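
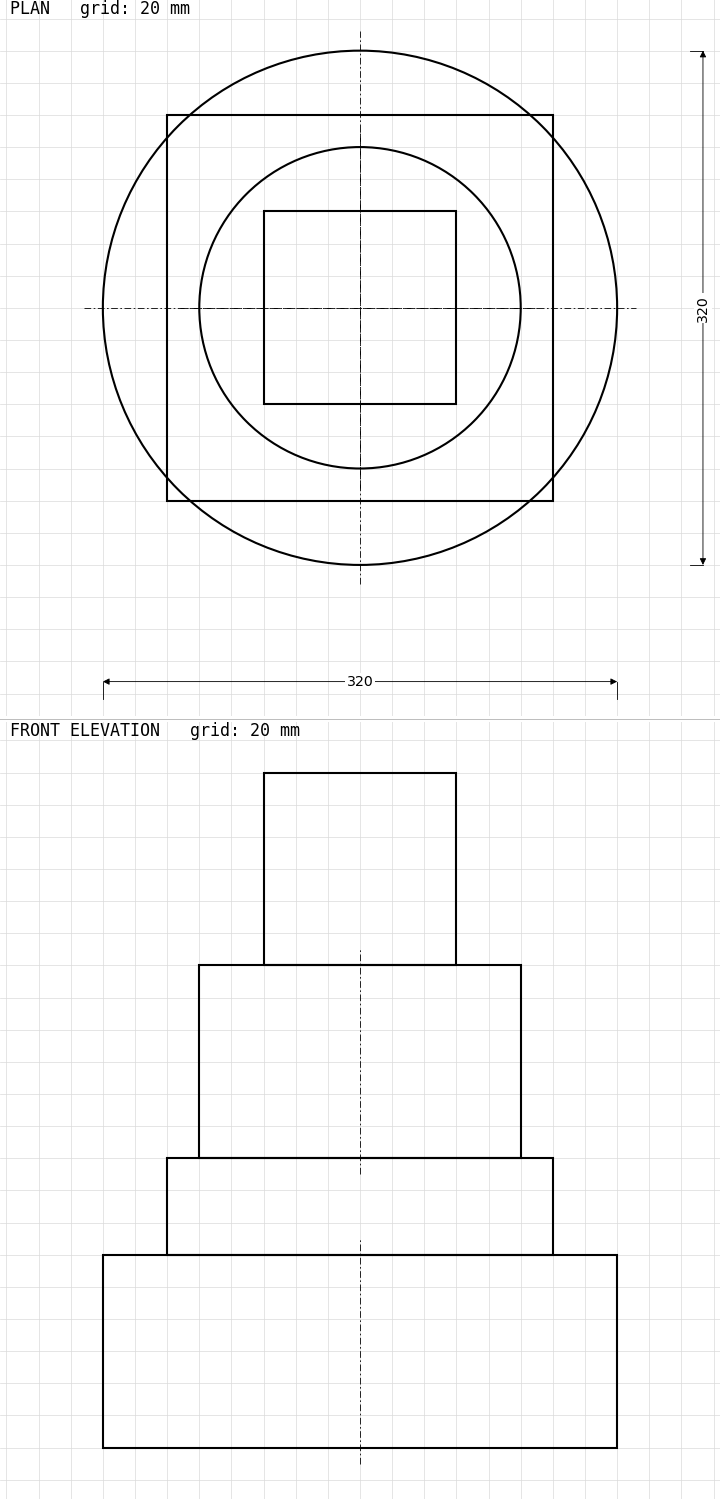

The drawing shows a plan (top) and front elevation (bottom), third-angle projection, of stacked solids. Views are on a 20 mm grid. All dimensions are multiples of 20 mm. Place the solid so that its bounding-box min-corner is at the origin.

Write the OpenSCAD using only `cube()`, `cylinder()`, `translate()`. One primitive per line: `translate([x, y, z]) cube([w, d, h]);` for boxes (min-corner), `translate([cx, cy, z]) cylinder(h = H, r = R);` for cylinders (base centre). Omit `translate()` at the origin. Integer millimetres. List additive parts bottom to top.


translate([160, 160, 0]) cylinder(h = 120, r = 160);
translate([40, 40, 120]) cube([240, 240, 60]);
translate([160, 160, 180]) cylinder(h = 120, r = 100);
translate([100, 100, 300]) cube([120, 120, 120]);


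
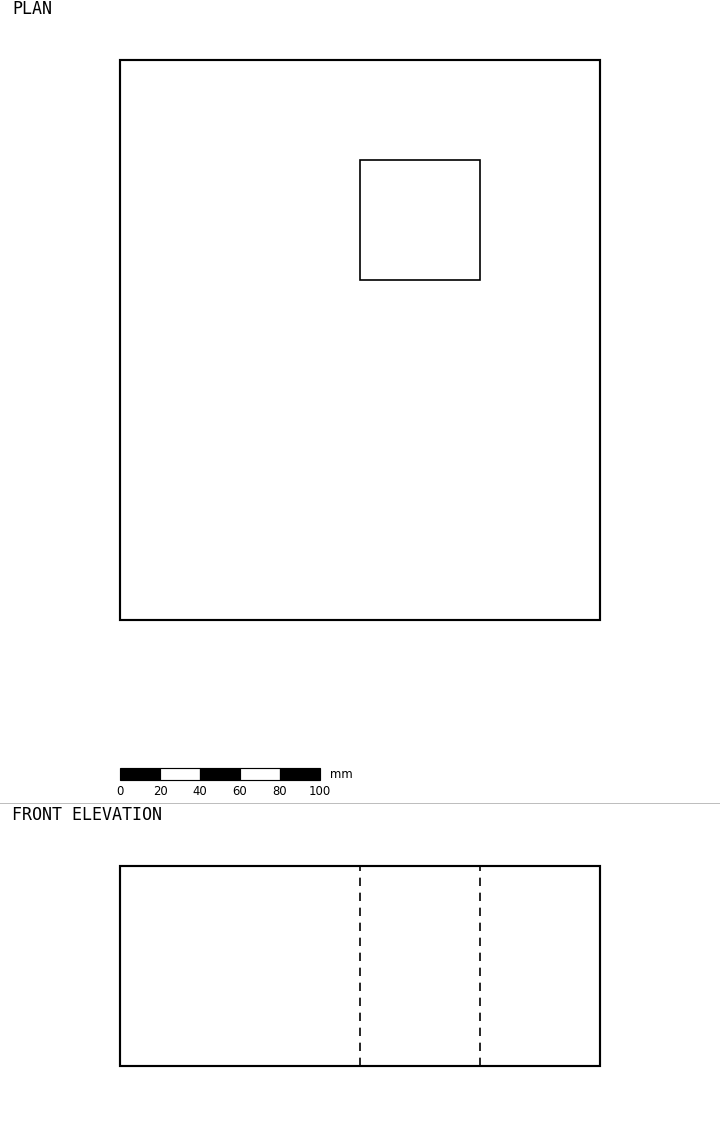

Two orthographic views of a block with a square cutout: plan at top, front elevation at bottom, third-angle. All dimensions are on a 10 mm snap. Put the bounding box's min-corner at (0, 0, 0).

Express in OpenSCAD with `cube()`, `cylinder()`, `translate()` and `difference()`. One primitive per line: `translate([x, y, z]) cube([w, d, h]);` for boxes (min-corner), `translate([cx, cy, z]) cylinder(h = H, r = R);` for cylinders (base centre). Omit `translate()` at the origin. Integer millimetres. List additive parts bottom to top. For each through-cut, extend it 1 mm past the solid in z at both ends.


difference() {
  cube([240, 280, 100]);
  translate([120, 170, -1]) cube([60, 60, 102]);
}


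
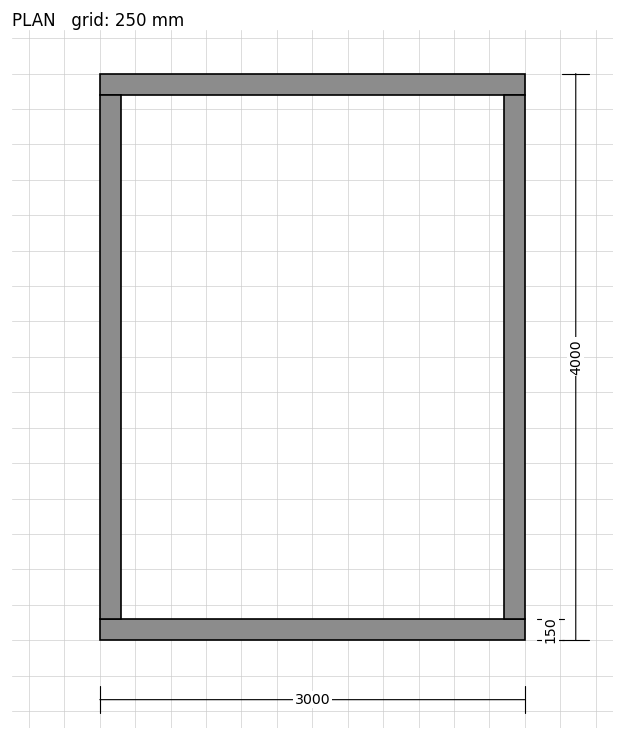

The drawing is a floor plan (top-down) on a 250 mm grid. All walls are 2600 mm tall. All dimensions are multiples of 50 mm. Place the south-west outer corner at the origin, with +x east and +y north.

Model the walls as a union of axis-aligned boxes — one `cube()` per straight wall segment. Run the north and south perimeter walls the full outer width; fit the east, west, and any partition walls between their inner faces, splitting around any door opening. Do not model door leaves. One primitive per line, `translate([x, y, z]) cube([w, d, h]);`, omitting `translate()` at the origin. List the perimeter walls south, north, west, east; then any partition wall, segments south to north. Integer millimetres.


cube([3000, 150, 2600]);
translate([0, 3850, 0]) cube([3000, 150, 2600]);
translate([0, 150, 0]) cube([150, 3700, 2600]);
translate([2850, 150, 0]) cube([150, 3700, 2600]);


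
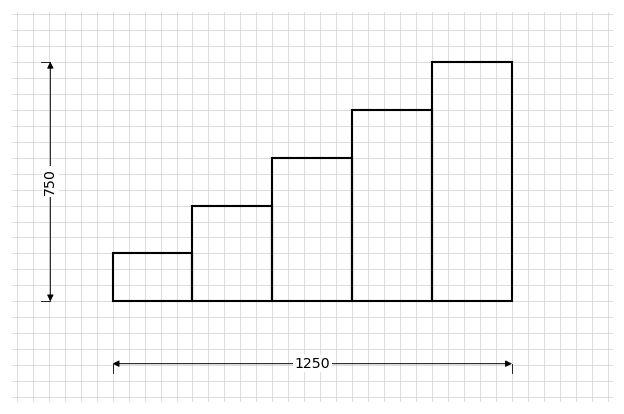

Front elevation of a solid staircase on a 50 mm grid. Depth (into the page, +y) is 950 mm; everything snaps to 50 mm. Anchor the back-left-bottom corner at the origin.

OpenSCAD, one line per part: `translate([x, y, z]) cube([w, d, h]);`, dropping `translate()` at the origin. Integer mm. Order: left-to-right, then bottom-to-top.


cube([250, 950, 150]);
translate([250, 0, 0]) cube([250, 950, 300]);
translate([500, 0, 0]) cube([250, 950, 450]);
translate([750, 0, 0]) cube([250, 950, 600]);
translate([1000, 0, 0]) cube([250, 950, 750]);


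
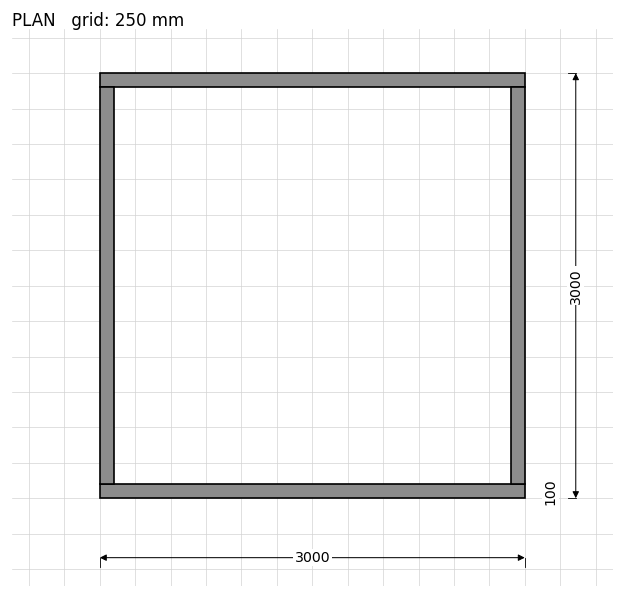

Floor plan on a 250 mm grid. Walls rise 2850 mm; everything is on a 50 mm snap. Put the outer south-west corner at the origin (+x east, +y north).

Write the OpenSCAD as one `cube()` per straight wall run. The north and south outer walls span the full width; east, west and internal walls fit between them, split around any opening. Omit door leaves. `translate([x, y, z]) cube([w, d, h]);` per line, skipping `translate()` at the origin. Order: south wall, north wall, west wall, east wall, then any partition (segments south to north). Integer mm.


cube([3000, 100, 2850]);
translate([0, 2900, 0]) cube([3000, 100, 2850]);
translate([0, 100, 0]) cube([100, 2800, 2850]);
translate([2900, 100, 0]) cube([100, 2800, 2850]);


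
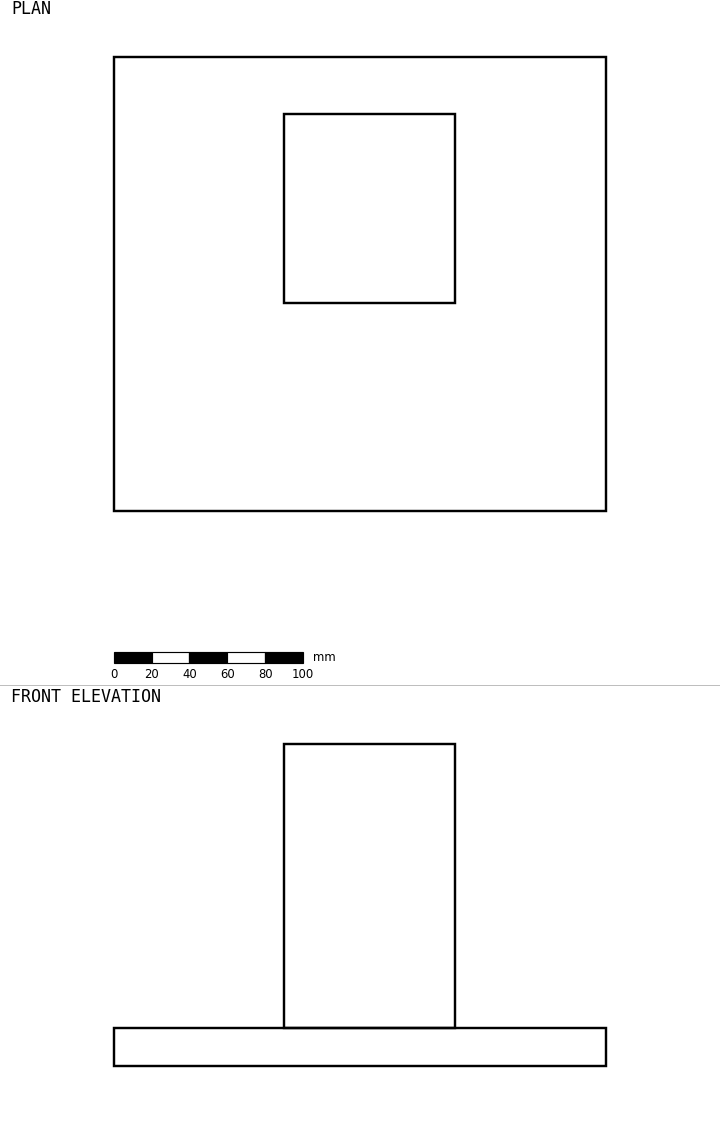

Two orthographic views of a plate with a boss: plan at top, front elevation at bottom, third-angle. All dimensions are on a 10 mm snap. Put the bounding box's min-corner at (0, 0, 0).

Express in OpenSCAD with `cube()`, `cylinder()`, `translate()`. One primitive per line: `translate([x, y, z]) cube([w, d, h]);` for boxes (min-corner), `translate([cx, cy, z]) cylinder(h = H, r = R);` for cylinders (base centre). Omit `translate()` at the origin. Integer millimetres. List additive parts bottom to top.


cube([260, 240, 20]);
translate([90, 110, 20]) cube([90, 100, 150]);


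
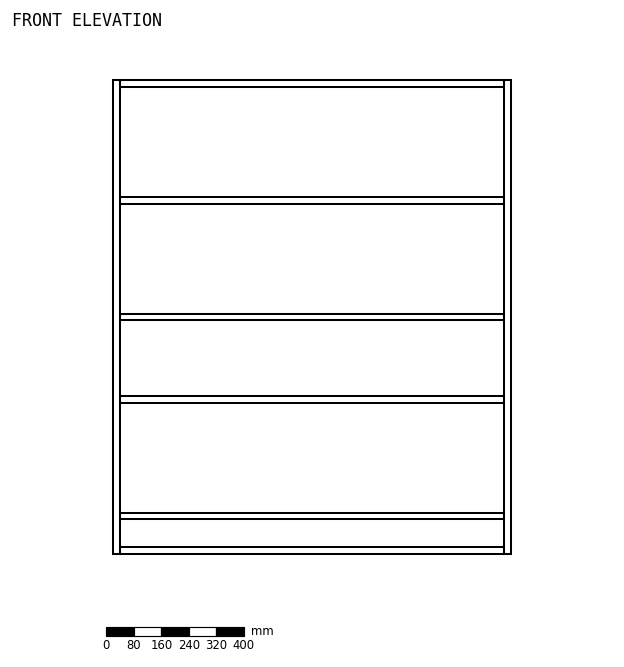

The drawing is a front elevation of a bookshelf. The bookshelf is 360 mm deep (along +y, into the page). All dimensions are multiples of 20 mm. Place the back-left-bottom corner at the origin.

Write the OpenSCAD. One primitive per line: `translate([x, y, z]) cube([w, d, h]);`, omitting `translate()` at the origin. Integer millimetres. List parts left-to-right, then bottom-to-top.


cube([20, 360, 1380]);
translate([20, 0, 0]) cube([1120, 360, 20]);
translate([20, 0, 100]) cube([1120, 360, 20]);
translate([20, 0, 440]) cube([1120, 360, 20]);
translate([20, 0, 680]) cube([1120, 360, 20]);
translate([20, 0, 1020]) cube([1120, 360, 20]);
translate([20, 0, 1360]) cube([1120, 360, 20]);
translate([1140, 0, 0]) cube([20, 360, 1380]);


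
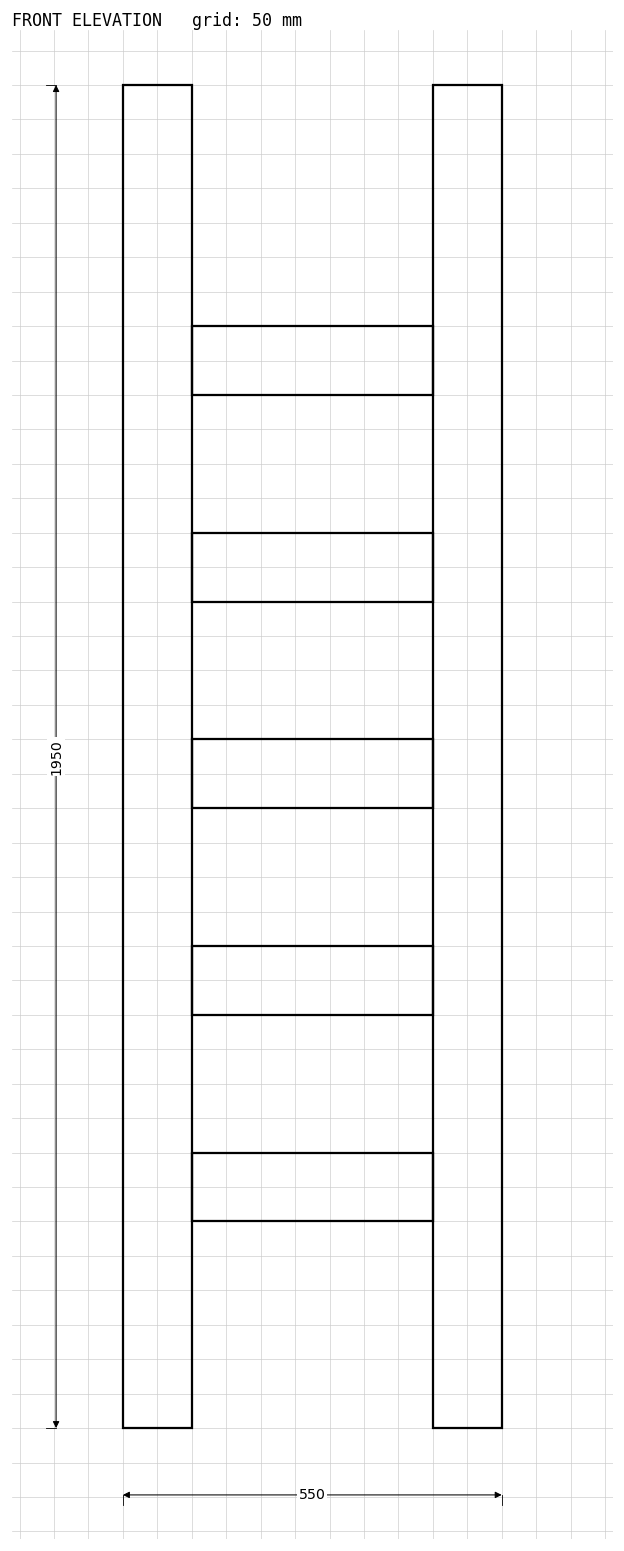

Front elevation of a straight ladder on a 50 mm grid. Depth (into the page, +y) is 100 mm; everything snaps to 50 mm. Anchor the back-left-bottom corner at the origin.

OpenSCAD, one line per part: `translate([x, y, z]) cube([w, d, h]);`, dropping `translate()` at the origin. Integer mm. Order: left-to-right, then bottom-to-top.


cube([100, 100, 1950]);
translate([100, 0, 300]) cube([350, 100, 100]);
translate([100, 0, 600]) cube([350, 100, 100]);
translate([100, 0, 900]) cube([350, 100, 100]);
translate([100, 0, 1200]) cube([350, 100, 100]);
translate([100, 0, 1500]) cube([350, 100, 100]);
translate([450, 0, 0]) cube([100, 100, 1950]);


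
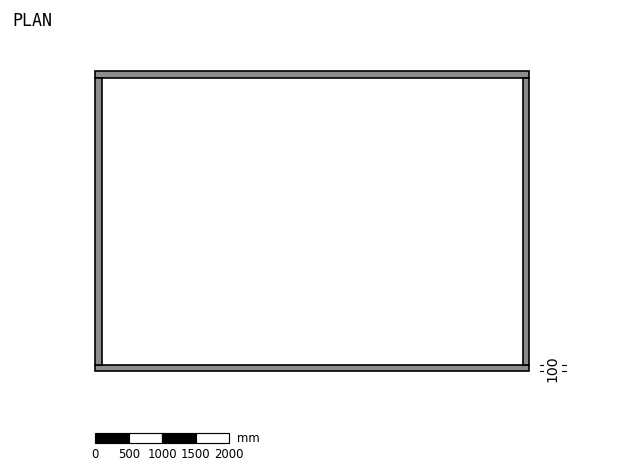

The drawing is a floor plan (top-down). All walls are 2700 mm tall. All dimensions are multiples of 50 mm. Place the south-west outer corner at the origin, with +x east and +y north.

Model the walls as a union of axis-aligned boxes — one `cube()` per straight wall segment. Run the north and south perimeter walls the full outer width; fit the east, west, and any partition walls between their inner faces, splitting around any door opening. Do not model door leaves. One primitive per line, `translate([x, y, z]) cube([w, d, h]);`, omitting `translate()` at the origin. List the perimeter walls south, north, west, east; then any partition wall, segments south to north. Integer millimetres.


cube([6500, 100, 2700]);
translate([0, 4400, 0]) cube([6500, 100, 2700]);
translate([0, 100, 0]) cube([100, 4300, 2700]);
translate([6400, 100, 0]) cube([100, 4300, 2700]);


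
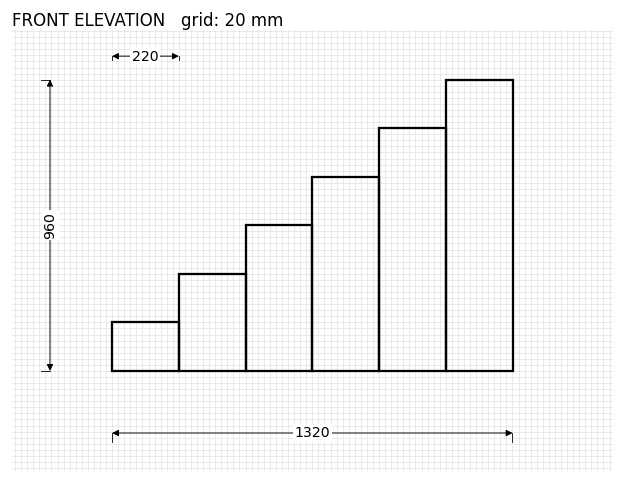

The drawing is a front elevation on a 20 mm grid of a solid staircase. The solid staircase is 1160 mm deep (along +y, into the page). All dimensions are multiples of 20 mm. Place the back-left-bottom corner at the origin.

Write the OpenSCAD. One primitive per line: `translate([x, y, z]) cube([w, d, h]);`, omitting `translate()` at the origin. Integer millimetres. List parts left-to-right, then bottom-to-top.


cube([220, 1160, 160]);
translate([220, 0, 0]) cube([220, 1160, 320]);
translate([440, 0, 0]) cube([220, 1160, 480]);
translate([660, 0, 0]) cube([220, 1160, 640]);
translate([880, 0, 0]) cube([220, 1160, 800]);
translate([1100, 0, 0]) cube([220, 1160, 960]);


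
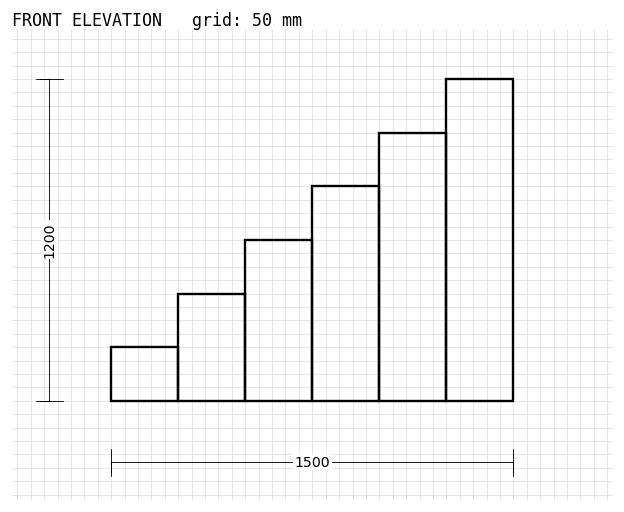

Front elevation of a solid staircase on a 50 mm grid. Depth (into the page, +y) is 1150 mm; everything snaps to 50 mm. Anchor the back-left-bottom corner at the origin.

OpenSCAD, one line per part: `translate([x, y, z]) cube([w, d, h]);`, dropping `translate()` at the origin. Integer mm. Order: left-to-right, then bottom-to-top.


cube([250, 1150, 200]);
translate([250, 0, 0]) cube([250, 1150, 400]);
translate([500, 0, 0]) cube([250, 1150, 600]);
translate([750, 0, 0]) cube([250, 1150, 800]);
translate([1000, 0, 0]) cube([250, 1150, 1000]);
translate([1250, 0, 0]) cube([250, 1150, 1200]);


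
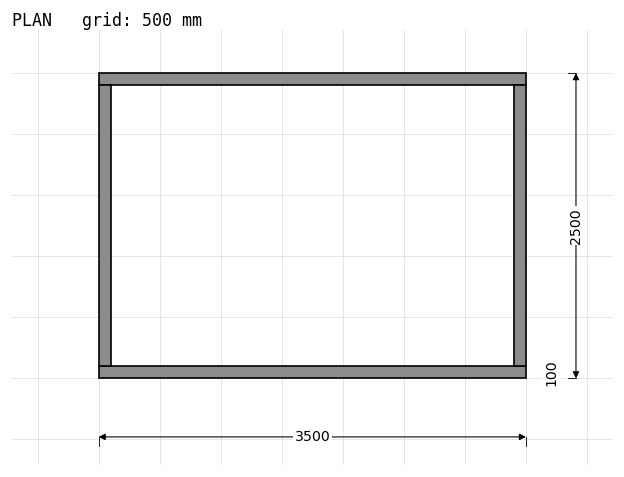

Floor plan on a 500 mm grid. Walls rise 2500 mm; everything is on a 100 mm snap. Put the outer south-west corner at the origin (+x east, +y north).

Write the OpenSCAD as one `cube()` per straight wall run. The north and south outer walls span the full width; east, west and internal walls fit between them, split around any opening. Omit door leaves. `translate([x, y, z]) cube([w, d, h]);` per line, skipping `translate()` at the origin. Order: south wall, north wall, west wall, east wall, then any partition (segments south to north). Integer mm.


cube([3500, 100, 2500]);
translate([0, 2400, 0]) cube([3500, 100, 2500]);
translate([0, 100, 0]) cube([100, 2300, 2500]);
translate([3400, 100, 0]) cube([100, 2300, 2500]);


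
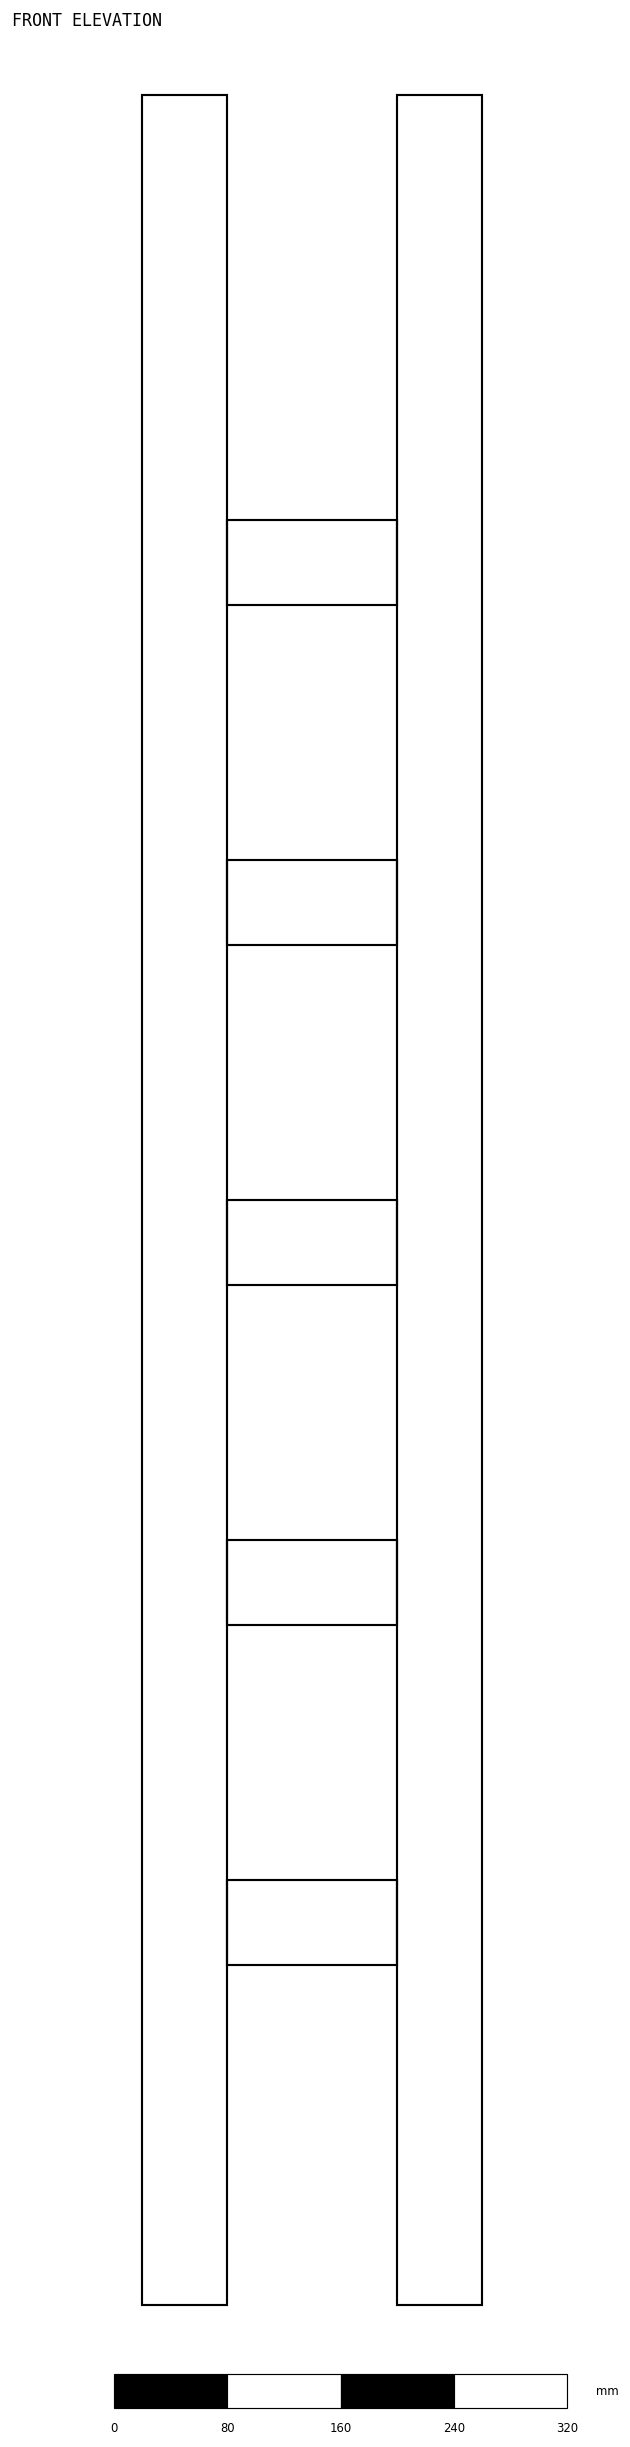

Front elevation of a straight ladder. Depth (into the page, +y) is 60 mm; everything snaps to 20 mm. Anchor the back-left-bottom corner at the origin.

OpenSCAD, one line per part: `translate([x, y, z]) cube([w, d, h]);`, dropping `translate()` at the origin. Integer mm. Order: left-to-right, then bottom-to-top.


cube([60, 60, 1560]);
translate([60, 0, 240]) cube([120, 60, 60]);
translate([60, 0, 480]) cube([120, 60, 60]);
translate([60, 0, 720]) cube([120, 60, 60]);
translate([60, 0, 960]) cube([120, 60, 60]);
translate([60, 0, 1200]) cube([120, 60, 60]);
translate([180, 0, 0]) cube([60, 60, 1560]);


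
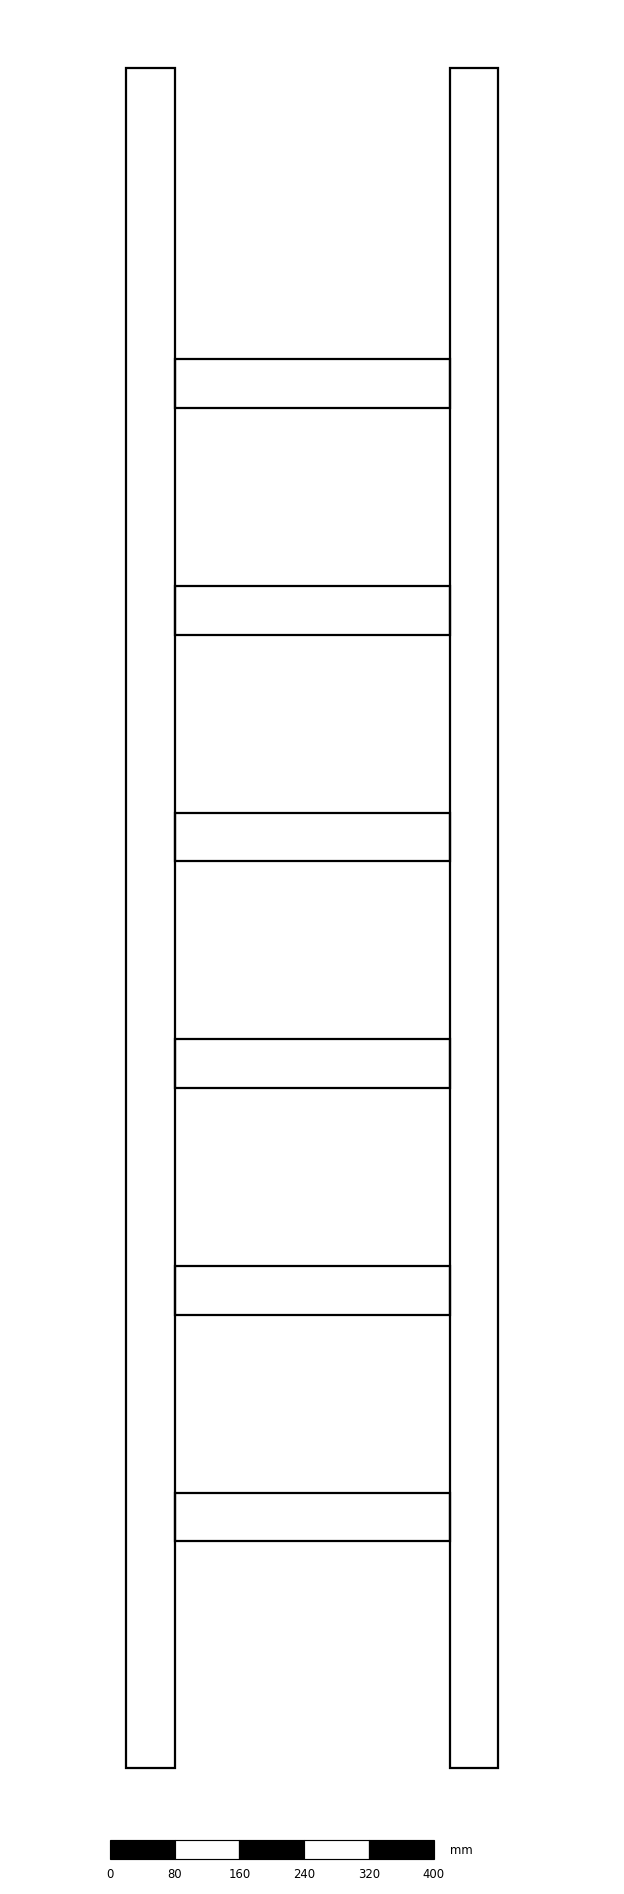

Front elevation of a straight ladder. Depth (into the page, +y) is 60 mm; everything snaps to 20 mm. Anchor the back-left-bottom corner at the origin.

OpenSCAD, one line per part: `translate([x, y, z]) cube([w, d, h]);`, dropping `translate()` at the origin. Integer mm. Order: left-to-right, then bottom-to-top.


cube([60, 60, 2100]);
translate([60, 0, 280]) cube([340, 60, 60]);
translate([60, 0, 560]) cube([340, 60, 60]);
translate([60, 0, 840]) cube([340, 60, 60]);
translate([60, 0, 1120]) cube([340, 60, 60]);
translate([60, 0, 1400]) cube([340, 60, 60]);
translate([60, 0, 1680]) cube([340, 60, 60]);
translate([400, 0, 0]) cube([60, 60, 2100]);


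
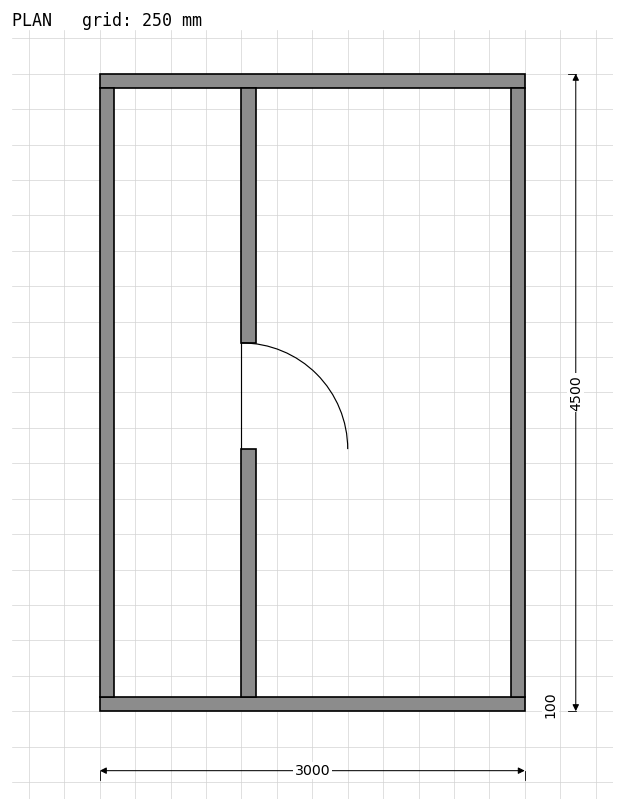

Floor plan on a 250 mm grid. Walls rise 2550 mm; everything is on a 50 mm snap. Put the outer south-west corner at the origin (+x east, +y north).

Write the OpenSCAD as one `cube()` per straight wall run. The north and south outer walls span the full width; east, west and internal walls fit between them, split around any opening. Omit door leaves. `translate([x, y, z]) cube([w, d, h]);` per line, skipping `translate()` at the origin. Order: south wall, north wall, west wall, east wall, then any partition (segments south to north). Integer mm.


cube([3000, 100, 2550]);
translate([0, 4400, 0]) cube([3000, 100, 2550]);
translate([0, 100, 0]) cube([100, 4300, 2550]);
translate([2900, 100, 0]) cube([100, 4300, 2550]);
translate([1000, 100, 0]) cube([100, 1750, 2550]);
translate([1000, 2600, 0]) cube([100, 1800, 2550]);


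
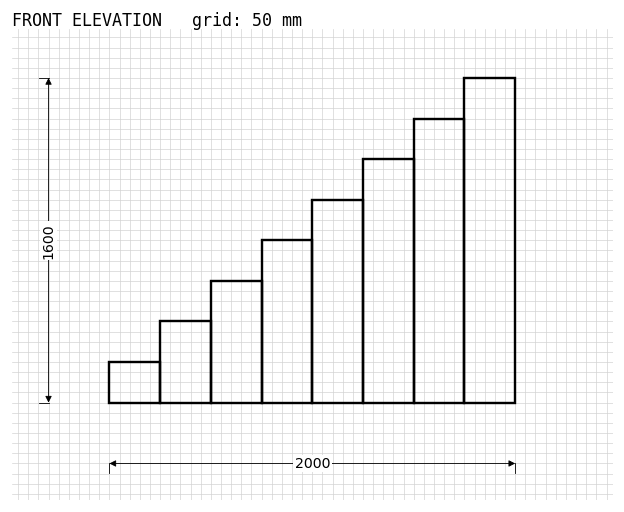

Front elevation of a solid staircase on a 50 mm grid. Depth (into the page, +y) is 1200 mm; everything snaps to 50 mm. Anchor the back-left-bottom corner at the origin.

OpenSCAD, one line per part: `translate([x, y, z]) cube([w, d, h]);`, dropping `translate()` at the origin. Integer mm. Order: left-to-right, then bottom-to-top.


cube([250, 1200, 200]);
translate([250, 0, 0]) cube([250, 1200, 400]);
translate([500, 0, 0]) cube([250, 1200, 600]);
translate([750, 0, 0]) cube([250, 1200, 800]);
translate([1000, 0, 0]) cube([250, 1200, 1000]);
translate([1250, 0, 0]) cube([250, 1200, 1200]);
translate([1500, 0, 0]) cube([250, 1200, 1400]);
translate([1750, 0, 0]) cube([250, 1200, 1600]);


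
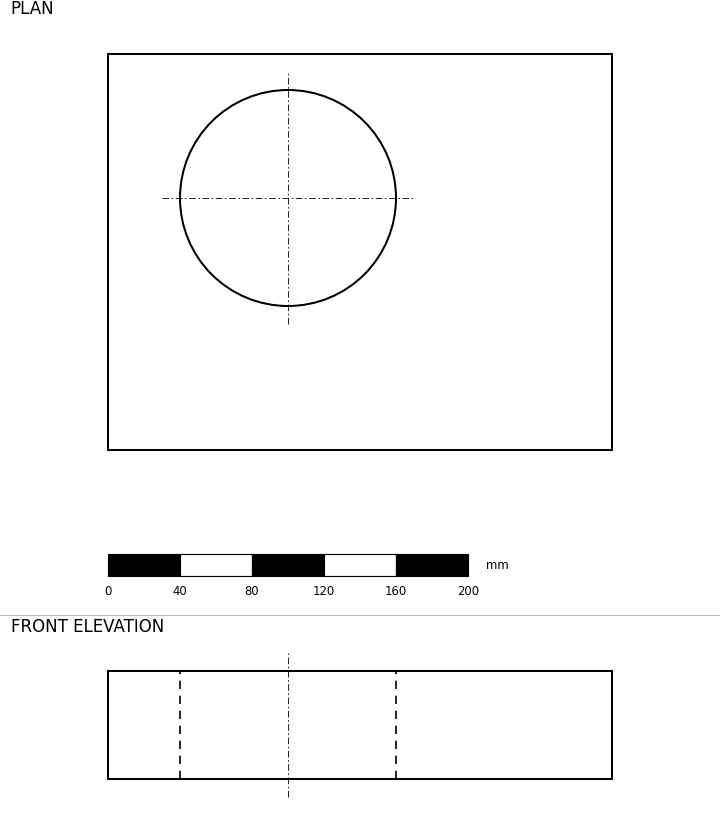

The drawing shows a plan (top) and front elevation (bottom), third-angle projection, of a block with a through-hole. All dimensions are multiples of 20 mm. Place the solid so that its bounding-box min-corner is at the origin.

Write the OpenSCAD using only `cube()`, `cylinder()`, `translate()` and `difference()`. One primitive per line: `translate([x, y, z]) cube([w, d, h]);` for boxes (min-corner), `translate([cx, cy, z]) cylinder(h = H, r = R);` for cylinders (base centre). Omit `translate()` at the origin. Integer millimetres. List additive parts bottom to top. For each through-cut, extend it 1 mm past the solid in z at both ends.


difference() {
  cube([280, 220, 60]);
  translate([100, 140, -1]) cylinder(h = 62, r = 60);
}


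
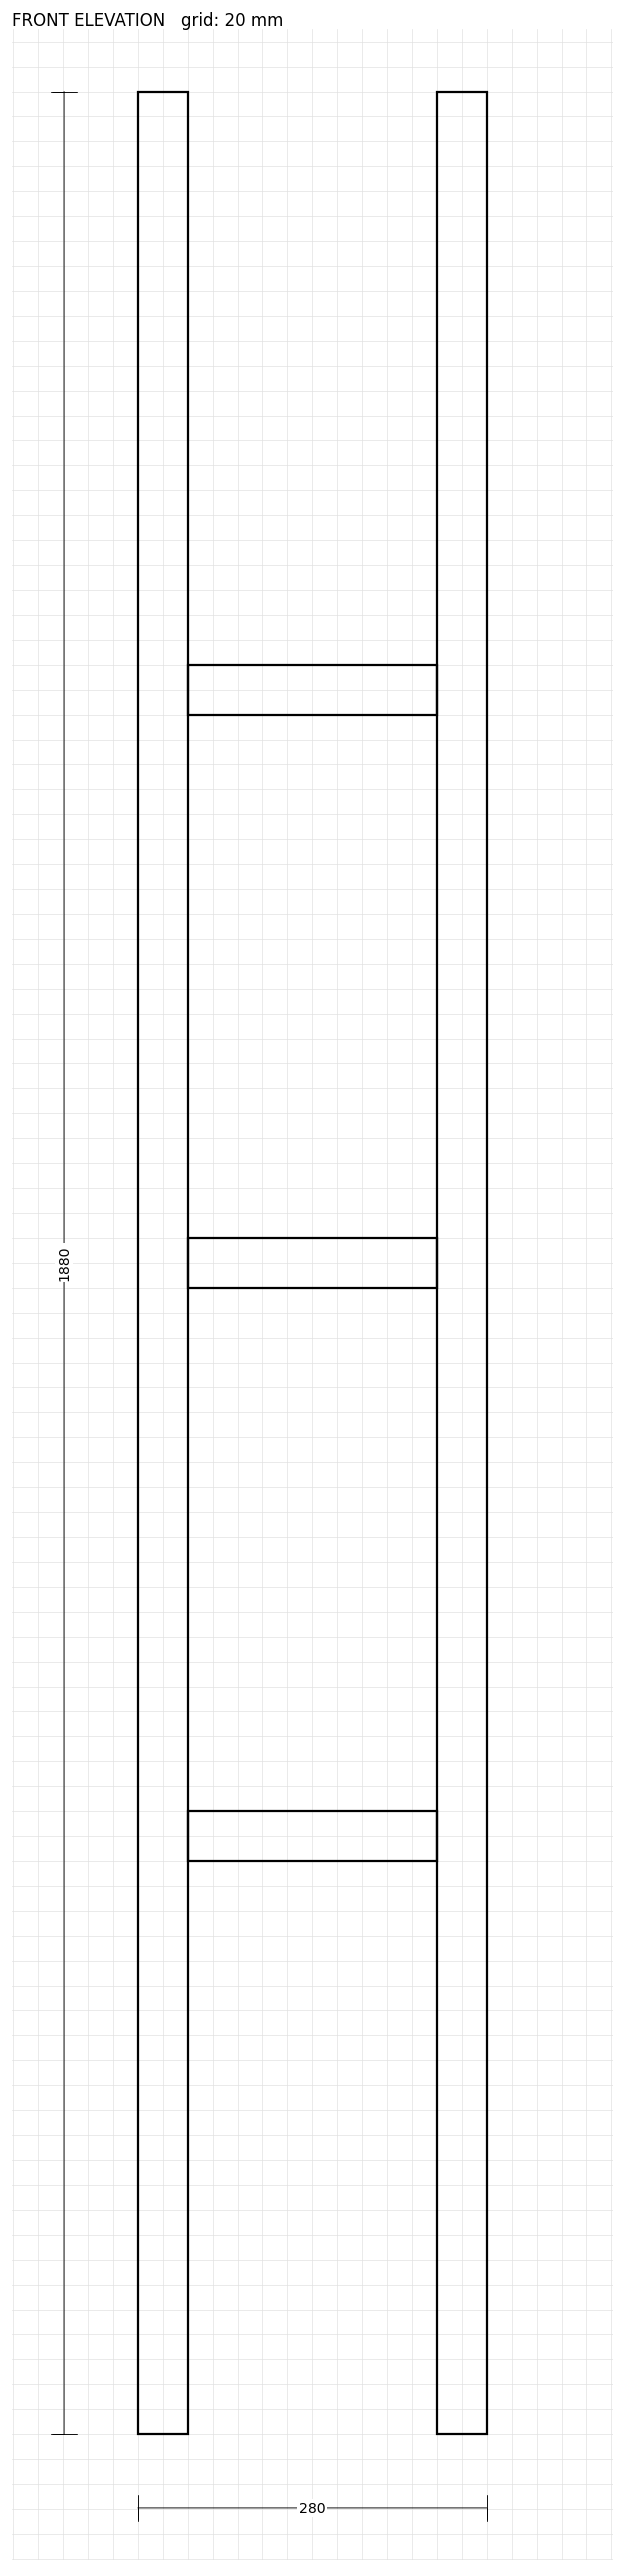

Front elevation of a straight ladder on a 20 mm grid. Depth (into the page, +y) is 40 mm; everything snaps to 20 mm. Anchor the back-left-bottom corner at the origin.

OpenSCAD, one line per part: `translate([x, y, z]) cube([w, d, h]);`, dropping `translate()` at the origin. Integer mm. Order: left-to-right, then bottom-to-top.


cube([40, 40, 1880]);
translate([40, 0, 460]) cube([200, 40, 40]);
translate([40, 0, 920]) cube([200, 40, 40]);
translate([40, 0, 1380]) cube([200, 40, 40]);
translate([240, 0, 0]) cube([40, 40, 1880]);


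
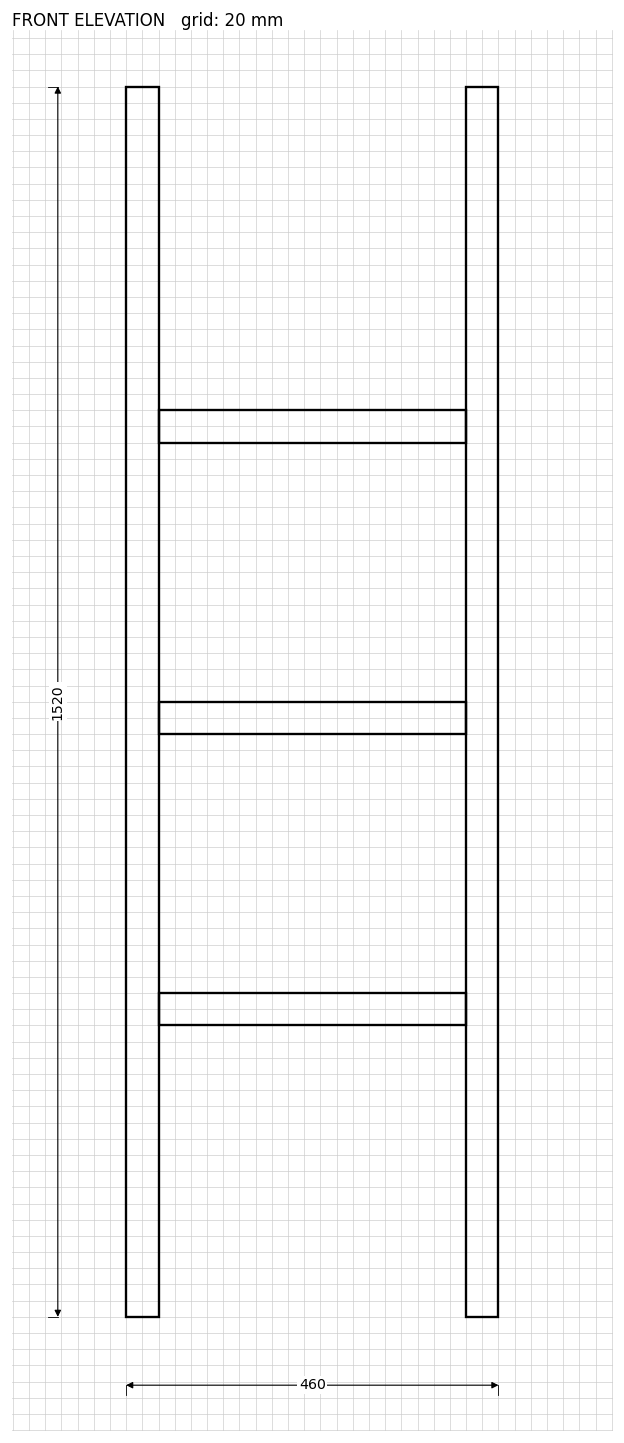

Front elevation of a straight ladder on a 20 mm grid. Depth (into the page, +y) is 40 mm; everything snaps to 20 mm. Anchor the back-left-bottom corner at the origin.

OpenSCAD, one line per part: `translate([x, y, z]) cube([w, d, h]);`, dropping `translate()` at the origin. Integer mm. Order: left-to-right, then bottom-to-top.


cube([40, 40, 1520]);
translate([40, 0, 360]) cube([380, 40, 40]);
translate([40, 0, 720]) cube([380, 40, 40]);
translate([40, 0, 1080]) cube([380, 40, 40]);
translate([420, 0, 0]) cube([40, 40, 1520]);


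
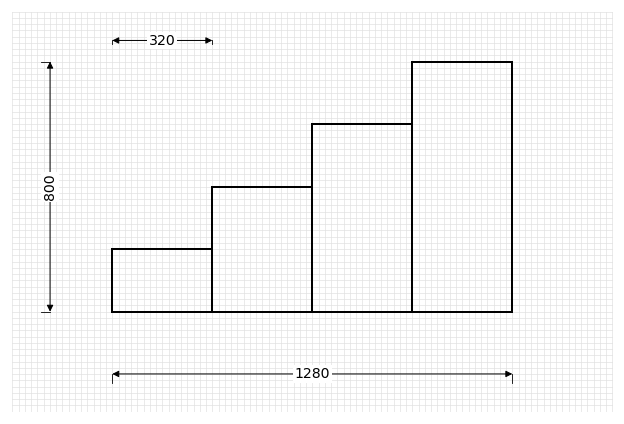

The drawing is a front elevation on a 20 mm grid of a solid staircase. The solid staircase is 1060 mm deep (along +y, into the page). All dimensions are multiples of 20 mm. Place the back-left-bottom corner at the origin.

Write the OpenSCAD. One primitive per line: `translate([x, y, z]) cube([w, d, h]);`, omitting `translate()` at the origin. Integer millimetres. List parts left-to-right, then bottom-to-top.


cube([320, 1060, 200]);
translate([320, 0, 0]) cube([320, 1060, 400]);
translate([640, 0, 0]) cube([320, 1060, 600]);
translate([960, 0, 0]) cube([320, 1060, 800]);


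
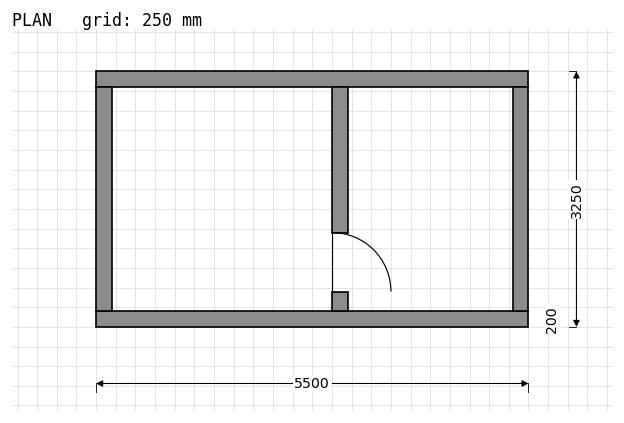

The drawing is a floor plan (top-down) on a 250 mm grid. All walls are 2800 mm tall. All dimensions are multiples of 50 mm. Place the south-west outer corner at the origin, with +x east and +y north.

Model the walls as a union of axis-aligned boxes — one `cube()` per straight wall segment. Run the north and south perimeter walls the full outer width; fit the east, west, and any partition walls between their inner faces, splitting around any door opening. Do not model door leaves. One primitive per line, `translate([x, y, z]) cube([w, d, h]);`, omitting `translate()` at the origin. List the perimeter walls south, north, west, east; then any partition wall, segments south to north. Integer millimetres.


cube([5500, 200, 2800]);
translate([0, 3050, 0]) cube([5500, 200, 2800]);
translate([0, 200, 0]) cube([200, 2850, 2800]);
translate([5300, 200, 0]) cube([200, 2850, 2800]);
translate([3000, 200, 0]) cube([200, 250, 2800]);
translate([3000, 1200, 0]) cube([200, 1850, 2800]);


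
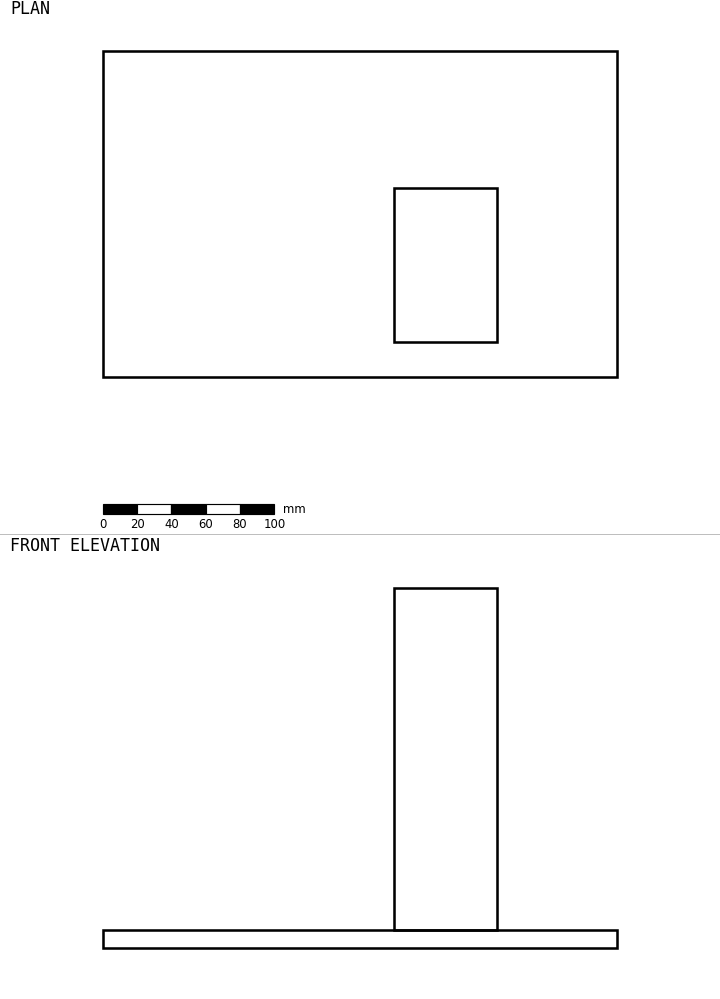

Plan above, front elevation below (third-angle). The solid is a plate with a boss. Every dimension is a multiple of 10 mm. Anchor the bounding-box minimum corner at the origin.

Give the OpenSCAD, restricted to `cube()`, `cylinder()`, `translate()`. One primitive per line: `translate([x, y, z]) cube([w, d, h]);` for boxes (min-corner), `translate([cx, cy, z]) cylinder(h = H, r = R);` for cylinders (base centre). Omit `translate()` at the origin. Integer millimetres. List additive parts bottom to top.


cube([300, 190, 10]);
translate([170, 20, 10]) cube([60, 90, 200]);


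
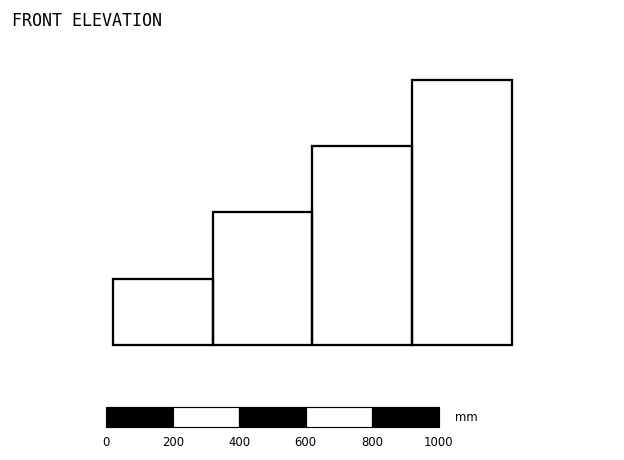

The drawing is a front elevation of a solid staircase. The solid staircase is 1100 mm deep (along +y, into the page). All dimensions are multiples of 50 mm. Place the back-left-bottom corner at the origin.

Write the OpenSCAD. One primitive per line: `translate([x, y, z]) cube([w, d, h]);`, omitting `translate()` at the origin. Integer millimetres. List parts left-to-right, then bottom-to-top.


cube([300, 1100, 200]);
translate([300, 0, 0]) cube([300, 1100, 400]);
translate([600, 0, 0]) cube([300, 1100, 600]);
translate([900, 0, 0]) cube([300, 1100, 800]);


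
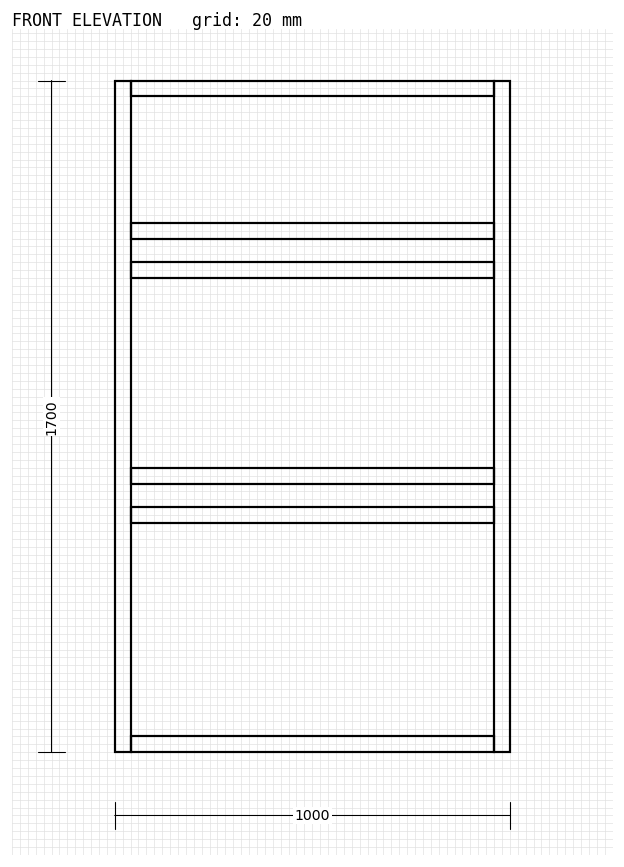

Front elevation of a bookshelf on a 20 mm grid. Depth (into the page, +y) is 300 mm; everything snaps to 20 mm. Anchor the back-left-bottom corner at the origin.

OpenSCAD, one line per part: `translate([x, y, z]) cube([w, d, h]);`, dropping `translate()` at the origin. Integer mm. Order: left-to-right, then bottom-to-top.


cube([40, 300, 1700]);
translate([40, 0, 0]) cube([920, 300, 40]);
translate([40, 0, 580]) cube([920, 300, 40]);
translate([40, 0, 680]) cube([920, 300, 40]);
translate([40, 0, 1200]) cube([920, 300, 40]);
translate([40, 0, 1300]) cube([920, 300, 40]);
translate([40, 0, 1660]) cube([920, 300, 40]);
translate([960, 0, 0]) cube([40, 300, 1700]);


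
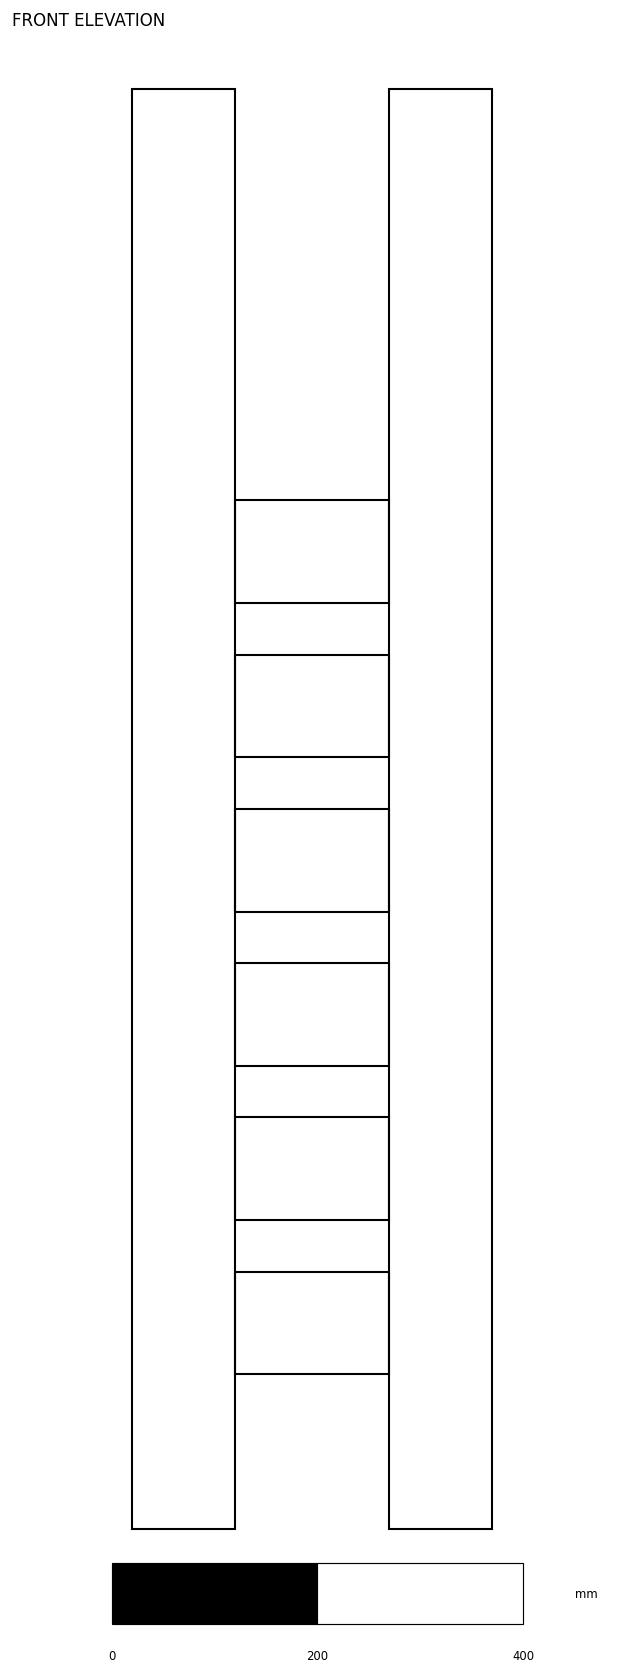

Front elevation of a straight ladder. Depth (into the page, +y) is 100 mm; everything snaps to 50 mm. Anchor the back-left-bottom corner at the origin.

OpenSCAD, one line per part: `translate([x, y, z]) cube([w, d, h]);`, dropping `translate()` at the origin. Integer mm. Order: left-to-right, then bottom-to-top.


cube([100, 100, 1400]);
translate([100, 0, 150]) cube([150, 100, 100]);
translate([100, 0, 300]) cube([150, 100, 100]);
translate([100, 0, 450]) cube([150, 100, 100]);
translate([100, 0, 600]) cube([150, 100, 100]);
translate([100, 0, 750]) cube([150, 100, 100]);
translate([100, 0, 900]) cube([150, 100, 100]);
translate([250, 0, 0]) cube([100, 100, 1400]);


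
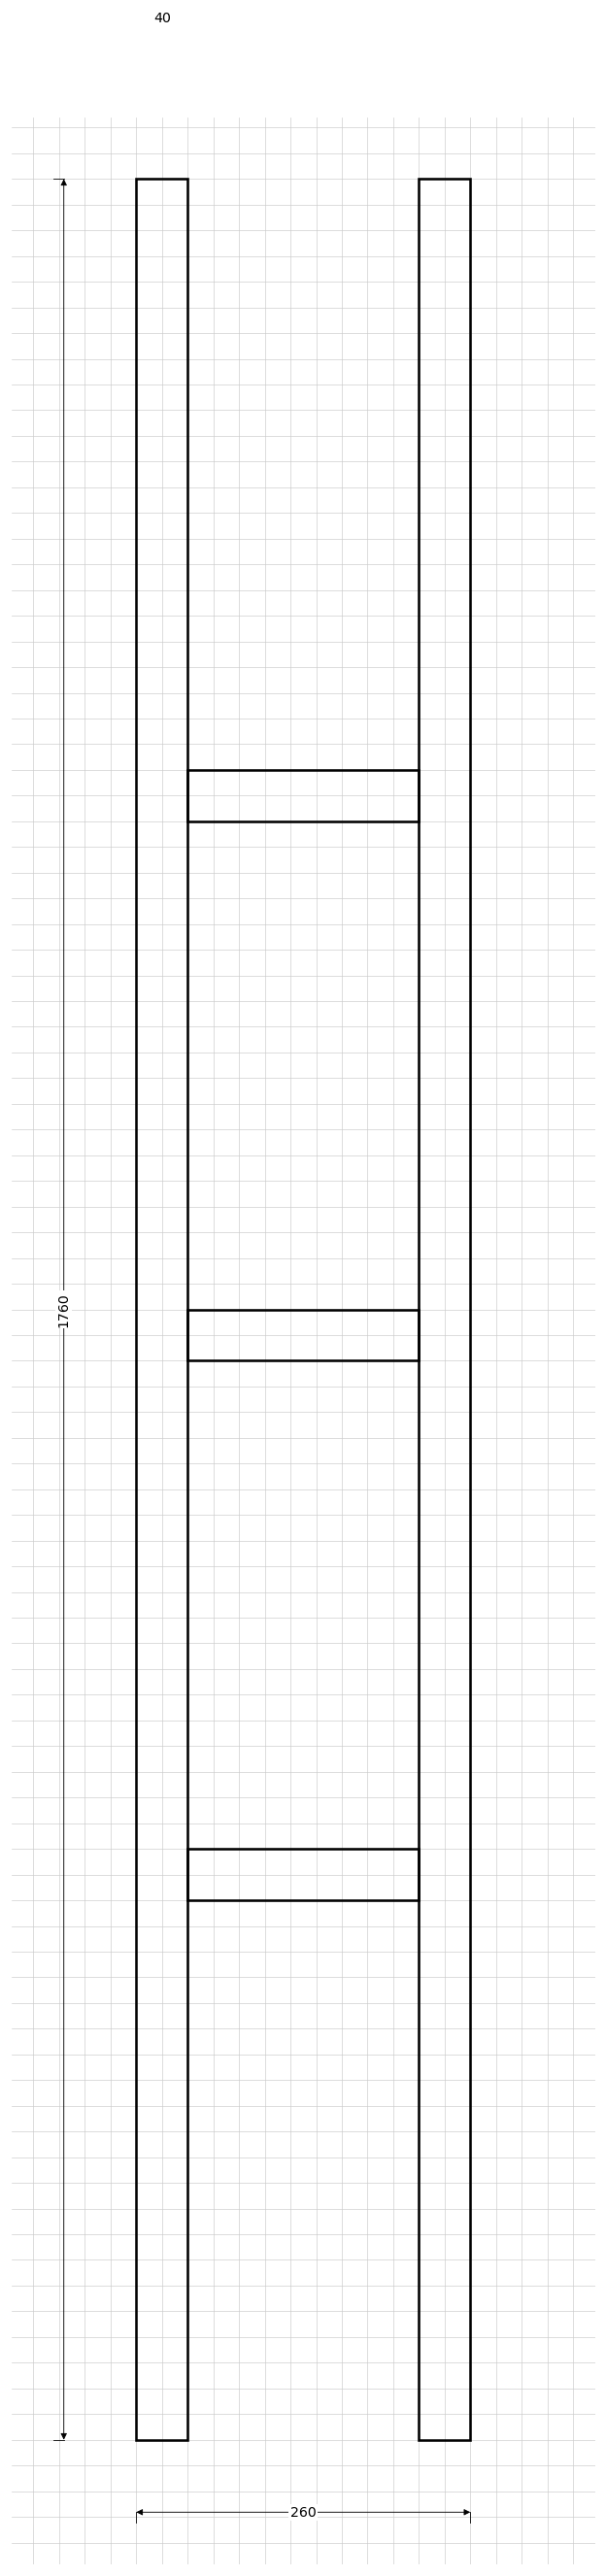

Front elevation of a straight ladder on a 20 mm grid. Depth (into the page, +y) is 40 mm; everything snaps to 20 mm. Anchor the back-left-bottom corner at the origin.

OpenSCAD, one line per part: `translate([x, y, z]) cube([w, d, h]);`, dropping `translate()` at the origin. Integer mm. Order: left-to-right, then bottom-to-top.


cube([40, 40, 1760]);
translate([40, 0, 420]) cube([180, 40, 40]);
translate([40, 0, 840]) cube([180, 40, 40]);
translate([40, 0, 1260]) cube([180, 40, 40]);
translate([220, 0, 0]) cube([40, 40, 1760]);


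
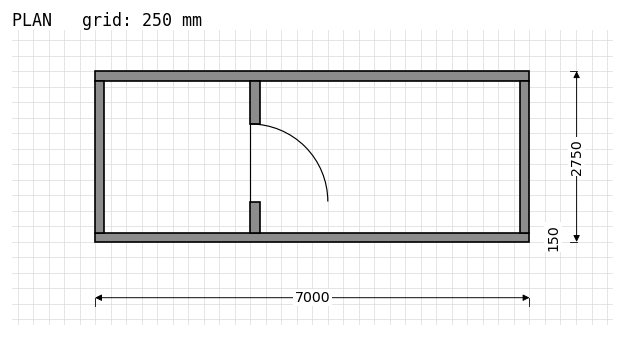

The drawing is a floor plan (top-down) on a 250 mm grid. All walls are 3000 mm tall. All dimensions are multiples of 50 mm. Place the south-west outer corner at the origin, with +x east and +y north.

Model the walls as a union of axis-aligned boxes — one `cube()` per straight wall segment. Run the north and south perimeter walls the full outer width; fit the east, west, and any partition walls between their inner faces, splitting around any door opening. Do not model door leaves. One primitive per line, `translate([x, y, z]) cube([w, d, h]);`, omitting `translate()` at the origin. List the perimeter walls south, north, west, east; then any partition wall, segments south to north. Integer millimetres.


cube([7000, 150, 3000]);
translate([0, 2600, 0]) cube([7000, 150, 3000]);
translate([0, 150, 0]) cube([150, 2450, 3000]);
translate([6850, 150, 0]) cube([150, 2450, 3000]);
translate([2500, 150, 0]) cube([150, 500, 3000]);
translate([2500, 1900, 0]) cube([150, 700, 3000]);


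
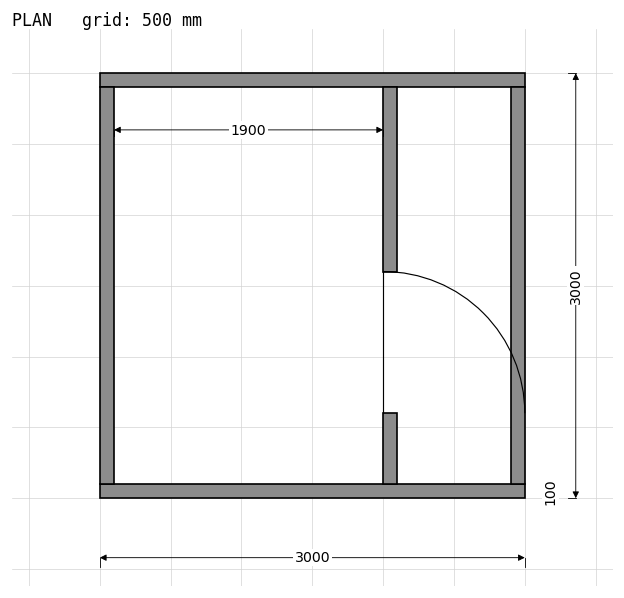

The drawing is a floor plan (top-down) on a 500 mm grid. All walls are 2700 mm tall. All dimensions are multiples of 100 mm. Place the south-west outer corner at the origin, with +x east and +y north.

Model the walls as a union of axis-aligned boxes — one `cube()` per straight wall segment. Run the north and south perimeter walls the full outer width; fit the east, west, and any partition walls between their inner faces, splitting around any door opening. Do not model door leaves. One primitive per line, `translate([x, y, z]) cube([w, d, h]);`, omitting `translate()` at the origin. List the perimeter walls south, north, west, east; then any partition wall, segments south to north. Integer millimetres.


cube([3000, 100, 2700]);
translate([0, 2900, 0]) cube([3000, 100, 2700]);
translate([0, 100, 0]) cube([100, 2800, 2700]);
translate([2900, 100, 0]) cube([100, 2800, 2700]);
translate([2000, 100, 0]) cube([100, 500, 2700]);
translate([2000, 1600, 0]) cube([100, 1300, 2700]);


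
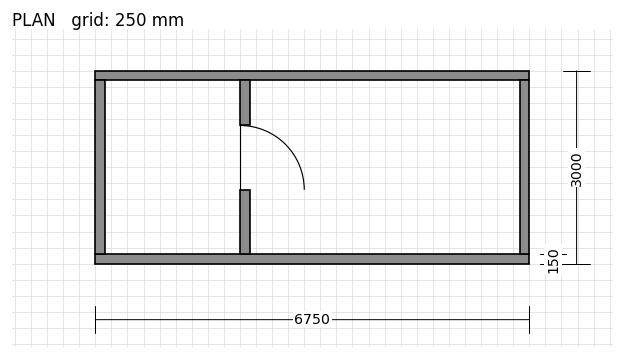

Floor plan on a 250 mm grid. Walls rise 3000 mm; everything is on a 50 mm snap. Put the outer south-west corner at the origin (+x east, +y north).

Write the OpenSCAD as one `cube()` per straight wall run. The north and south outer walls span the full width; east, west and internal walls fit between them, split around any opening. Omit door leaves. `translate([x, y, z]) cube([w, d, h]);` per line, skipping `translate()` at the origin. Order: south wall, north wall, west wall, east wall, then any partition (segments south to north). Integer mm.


cube([6750, 150, 3000]);
translate([0, 2850, 0]) cube([6750, 150, 3000]);
translate([0, 150, 0]) cube([150, 2700, 3000]);
translate([6600, 150, 0]) cube([150, 2700, 3000]);
translate([2250, 150, 0]) cube([150, 1000, 3000]);
translate([2250, 2150, 0]) cube([150, 700, 3000]);


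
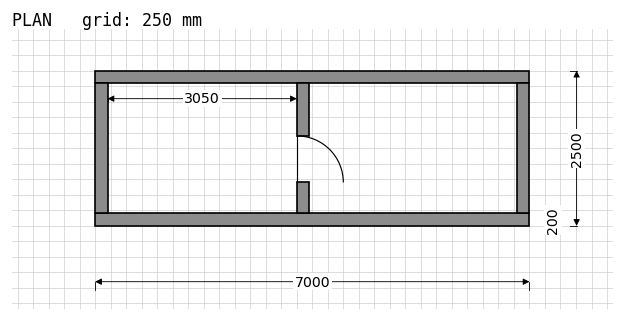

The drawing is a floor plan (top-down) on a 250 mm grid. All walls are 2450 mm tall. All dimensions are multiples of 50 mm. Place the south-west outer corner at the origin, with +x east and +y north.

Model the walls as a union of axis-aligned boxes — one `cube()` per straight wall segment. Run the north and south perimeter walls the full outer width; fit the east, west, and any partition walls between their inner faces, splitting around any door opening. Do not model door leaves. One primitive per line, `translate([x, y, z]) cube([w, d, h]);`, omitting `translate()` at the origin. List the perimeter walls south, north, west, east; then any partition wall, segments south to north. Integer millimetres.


cube([7000, 200, 2450]);
translate([0, 2300, 0]) cube([7000, 200, 2450]);
translate([0, 200, 0]) cube([200, 2100, 2450]);
translate([6800, 200, 0]) cube([200, 2100, 2450]);
translate([3250, 200, 0]) cube([200, 500, 2450]);
translate([3250, 1450, 0]) cube([200, 850, 2450]);


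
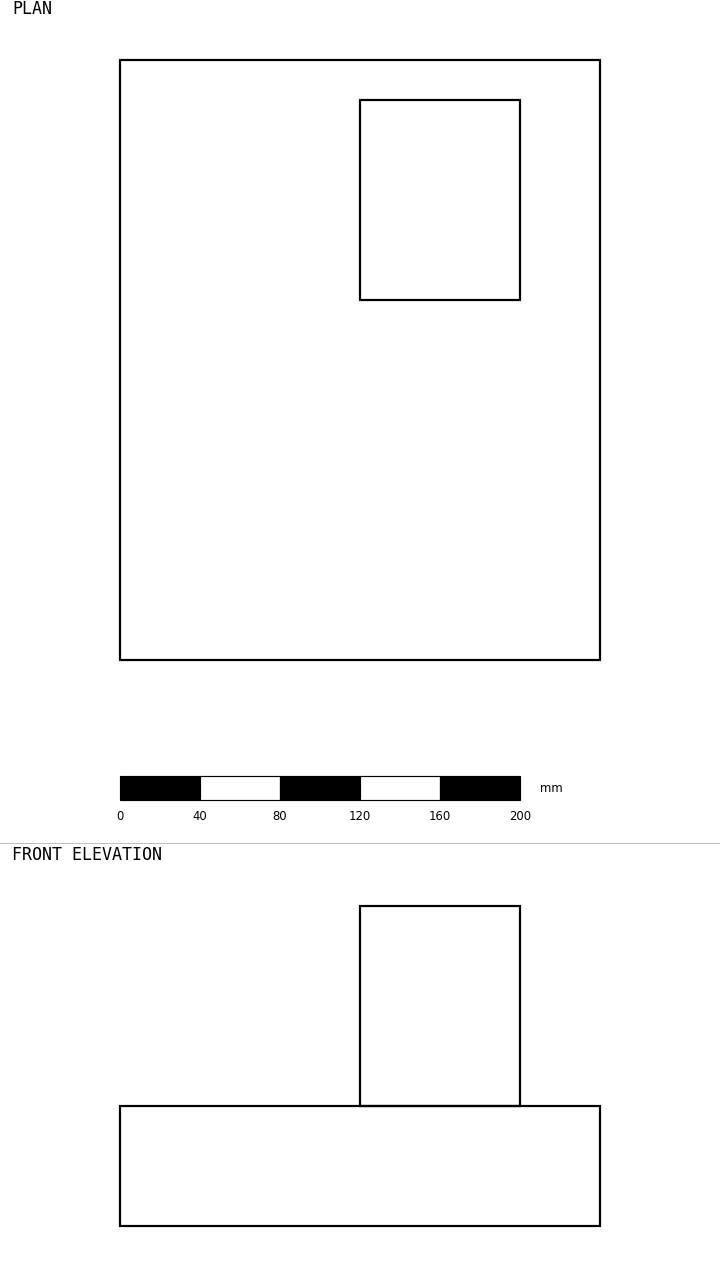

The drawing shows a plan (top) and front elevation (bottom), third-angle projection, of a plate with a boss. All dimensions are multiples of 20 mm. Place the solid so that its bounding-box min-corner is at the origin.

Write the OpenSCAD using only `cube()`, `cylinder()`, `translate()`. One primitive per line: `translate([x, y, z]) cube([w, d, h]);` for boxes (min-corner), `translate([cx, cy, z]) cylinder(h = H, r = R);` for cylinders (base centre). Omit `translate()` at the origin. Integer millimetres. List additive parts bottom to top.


cube([240, 300, 60]);
translate([120, 180, 60]) cube([80, 100, 100]);


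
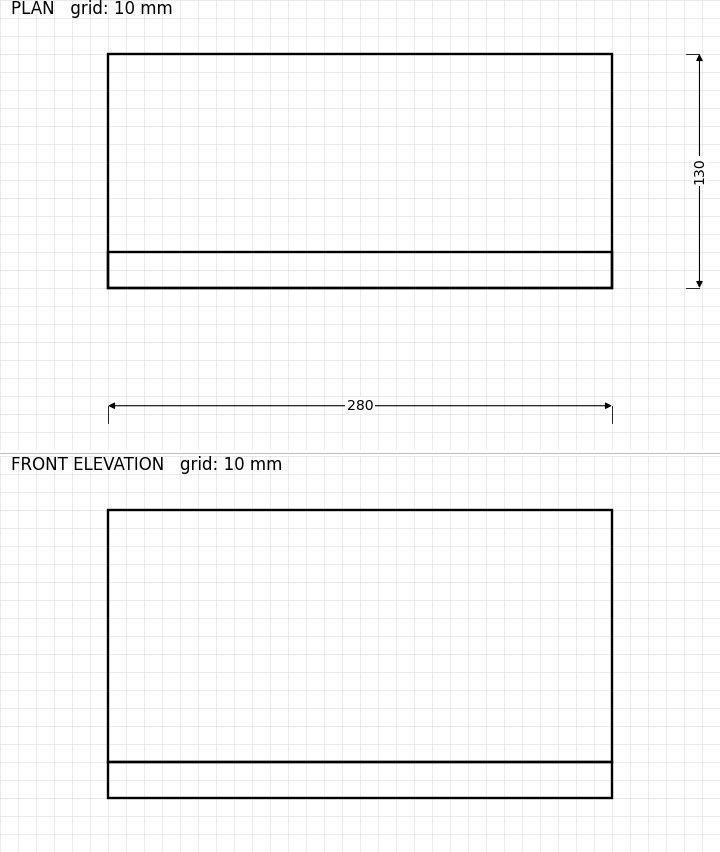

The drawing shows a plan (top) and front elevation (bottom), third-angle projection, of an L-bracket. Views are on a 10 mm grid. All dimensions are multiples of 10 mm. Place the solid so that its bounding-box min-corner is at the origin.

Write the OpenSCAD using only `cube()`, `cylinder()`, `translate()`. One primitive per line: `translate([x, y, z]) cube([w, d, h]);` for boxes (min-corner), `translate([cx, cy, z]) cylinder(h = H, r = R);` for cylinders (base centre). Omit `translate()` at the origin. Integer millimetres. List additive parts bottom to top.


cube([280, 130, 20]);
translate([0, 0, 20]) cube([280, 20, 140]);


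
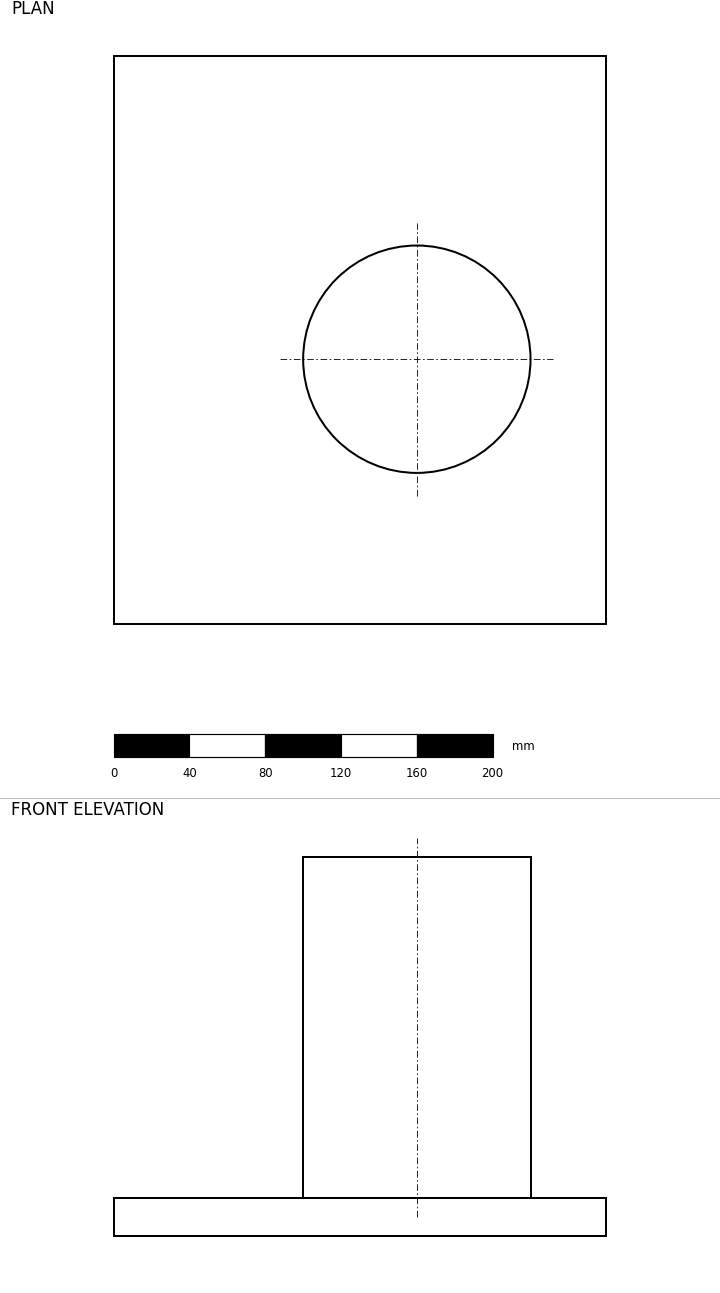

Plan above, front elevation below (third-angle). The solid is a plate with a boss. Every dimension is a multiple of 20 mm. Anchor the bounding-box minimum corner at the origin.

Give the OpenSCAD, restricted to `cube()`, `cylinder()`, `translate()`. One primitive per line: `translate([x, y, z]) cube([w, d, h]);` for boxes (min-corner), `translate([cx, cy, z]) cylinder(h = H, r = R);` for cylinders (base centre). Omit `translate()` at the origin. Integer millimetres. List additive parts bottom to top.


cube([260, 300, 20]);
translate([160, 140, 20]) cylinder(h = 180, r = 60);


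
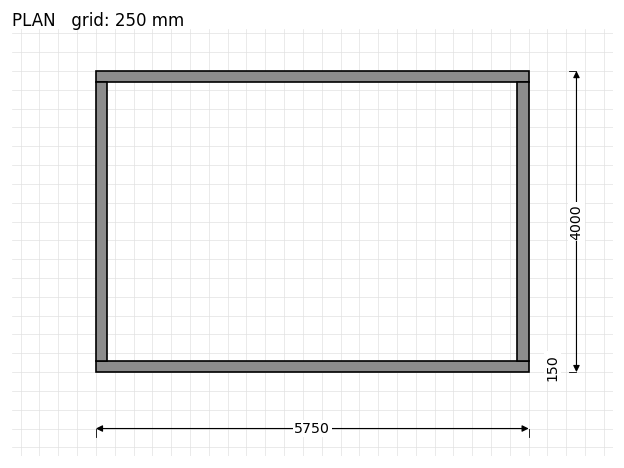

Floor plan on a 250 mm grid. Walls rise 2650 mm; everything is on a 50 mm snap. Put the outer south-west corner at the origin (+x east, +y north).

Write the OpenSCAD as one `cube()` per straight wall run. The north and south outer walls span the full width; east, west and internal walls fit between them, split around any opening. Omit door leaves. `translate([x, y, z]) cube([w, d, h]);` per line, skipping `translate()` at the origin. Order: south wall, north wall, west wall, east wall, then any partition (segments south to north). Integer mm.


cube([5750, 150, 2650]);
translate([0, 3850, 0]) cube([5750, 150, 2650]);
translate([0, 150, 0]) cube([150, 3700, 2650]);
translate([5600, 150, 0]) cube([150, 3700, 2650]);


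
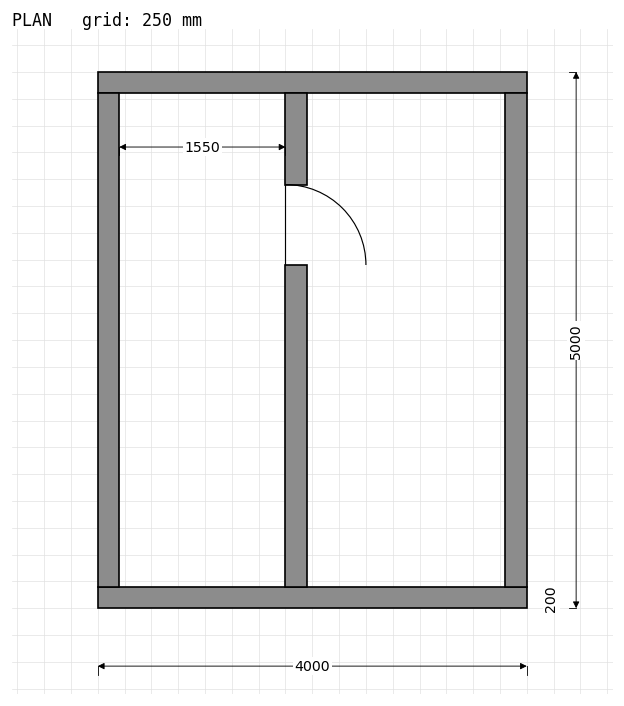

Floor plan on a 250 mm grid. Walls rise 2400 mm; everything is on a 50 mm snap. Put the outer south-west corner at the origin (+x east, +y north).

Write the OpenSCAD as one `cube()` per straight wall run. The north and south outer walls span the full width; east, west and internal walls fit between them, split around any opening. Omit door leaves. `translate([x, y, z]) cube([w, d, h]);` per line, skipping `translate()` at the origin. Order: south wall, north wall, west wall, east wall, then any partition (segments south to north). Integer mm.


cube([4000, 200, 2400]);
translate([0, 4800, 0]) cube([4000, 200, 2400]);
translate([0, 200, 0]) cube([200, 4600, 2400]);
translate([3800, 200, 0]) cube([200, 4600, 2400]);
translate([1750, 200, 0]) cube([200, 3000, 2400]);
translate([1750, 3950, 0]) cube([200, 850, 2400]);
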